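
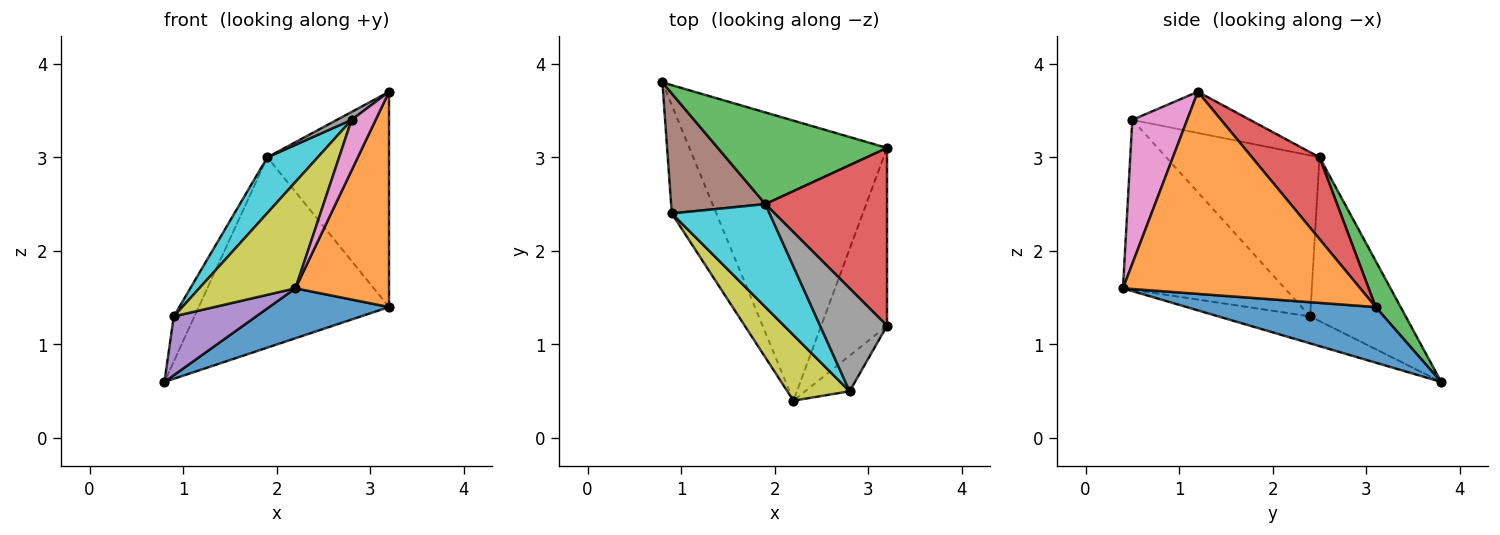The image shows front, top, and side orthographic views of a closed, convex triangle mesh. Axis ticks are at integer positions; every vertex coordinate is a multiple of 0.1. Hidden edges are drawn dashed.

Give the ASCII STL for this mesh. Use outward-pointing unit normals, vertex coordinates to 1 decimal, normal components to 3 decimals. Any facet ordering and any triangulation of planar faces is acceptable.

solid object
 facet normal 0.267 -0.169 -0.949
  outer loop
   vertex 3.2 3.1 1.4
   vertex 2.2 0.4 1.6
   vertex 0.8 3.8 0.6
  endloop
 endfacet
 facet normal 0.890 -0.351 -0.290
  outer loop
   vertex 3.2 3.1 1.4
   vertex 3.2 1.2 3.7
   vertex 2.2 0.4 1.6
  endloop
 endfacet
 facet normal 0.117 0.895 0.431
  outer loop
   vertex 3.2 3.1 1.4
   vertex 0.8 3.8 0.6
   vertex 1.9 2.5 3.0
  endloop
 endfacet
 facet normal 0.393 0.709 0.586
  outer loop
   vertex 3.2 3.1 1.4
   vertex 1.9 2.5 3.0
   vertex 3.2 1.2 3.7
  endloop
 endfacet
 facet normal -0.469 -0.421 -0.776
  outer loop
   vertex 0.9 2.4 1.3
   vertex 0.8 3.8 0.6
   vertex 2.2 0.4 1.6
  endloop
 endfacet
 facet normal -0.852 0.184 0.490
  outer loop
   vertex 0.9 2.4 1.3
   vertex 1.9 2.5 3.0
   vertex 0.8 3.8 0.6
  endloop
 endfacet
 facet normal 0.881 -0.387 -0.272
  outer loop
   vertex 2.8 0.5 3.4
   vertex 2.2 0.4 1.6
   vertex 3.2 1.2 3.7
  endloop
 endfacet
 facet normal -0.523 -0.065 0.850
  outer loop
   vertex 2.8 0.5 3.4
   vertex 3.2 1.2 3.7
   vertex 1.9 2.5 3.0
  endloop
 endfacet
 facet normal -0.820 -0.488 0.300
  outer loop
   vertex 2.8 0.5 3.4
   vertex 0.9 2.4 1.3
   vertex 2.2 0.4 1.6
  endloop
 endfacet
 facet normal -0.823 -0.270 0.500
  outer loop
   vertex 2.8 0.5 3.4
   vertex 1.9 2.5 3.0
   vertex 0.9 2.4 1.3
  endloop
 endfacet
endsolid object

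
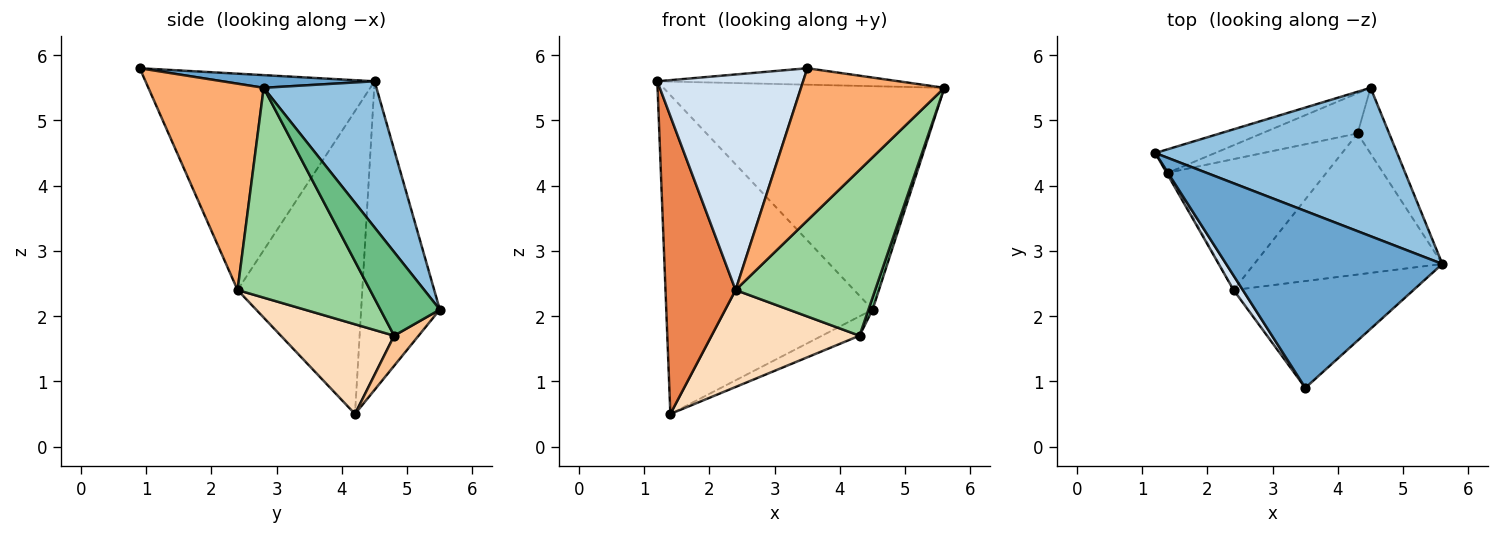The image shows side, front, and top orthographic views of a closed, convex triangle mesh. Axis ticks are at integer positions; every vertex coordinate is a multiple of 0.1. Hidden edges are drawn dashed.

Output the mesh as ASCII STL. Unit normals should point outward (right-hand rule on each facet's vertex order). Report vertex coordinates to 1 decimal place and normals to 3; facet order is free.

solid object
 facet normal 0.058 0.092 0.994
  outer loop
   vertex 3.5 0.9 5.8
   vertex 5.6 2.8 5.5
   vertex 1.2 4.5 5.6
  endloop
 endfacet
 facet normal 0.317 0.790 0.525
  outer loop
   vertex 4.5 5.5 2.1
   vertex 1.2 4.5 5.6
   vertex 5.6 2.8 5.5
  endloop
 endfacet
 facet normal -0.355 0.932 -0.069
  outer loop
   vertex 4.5 5.5 2.1
   vertex 1.4 4.2 0.5
   vertex 1.2 4.5 5.6
  endloop
 endfacet
 facet normal -0.843 -0.537 0.036
  outer loop
   vertex 2.4 2.4 2.4
   vertex 3.5 0.9 5.8
   vertex 1.2 4.5 5.6
  endloop
 endfacet
 facet normal -0.872 -0.490 -0.005
  outer loop
   vertex 2.4 2.4 2.4
   vertex 1.2 4.5 5.6
   vertex 1.4 4.2 0.5
  endloop
 endfacet
 facet normal 0.550 -0.684 -0.480
  outer loop
   vertex 2.4 2.4 2.4
   vertex 5.6 2.8 5.5
   vertex 3.5 0.9 5.8
  endloop
 endfacet
 facet normal 0.272 0.418 -0.867
  outer loop
   vertex 4.3 4.8 1.7
   vertex 1.4 4.2 0.5
   vertex 4.5 5.5 2.1
  endloop
 endfacet
 facet normal 0.415 -0.542 -0.731
  outer loop
   vertex 4.3 4.8 1.7
   vertex 2.4 2.4 2.4
   vertex 1.4 4.2 0.5
  endloop
 endfacet
 facet normal 0.933 -0.065 -0.353
  outer loop
   vertex 4.3 4.8 1.7
   vertex 4.5 5.5 2.1
   vertex 5.6 2.8 5.5
  endloop
 endfacet
 facet normal 0.586 -0.617 -0.525
  outer loop
   vertex 4.3 4.8 1.7
   vertex 5.6 2.8 5.5
   vertex 2.4 2.4 2.4
  endloop
 endfacet
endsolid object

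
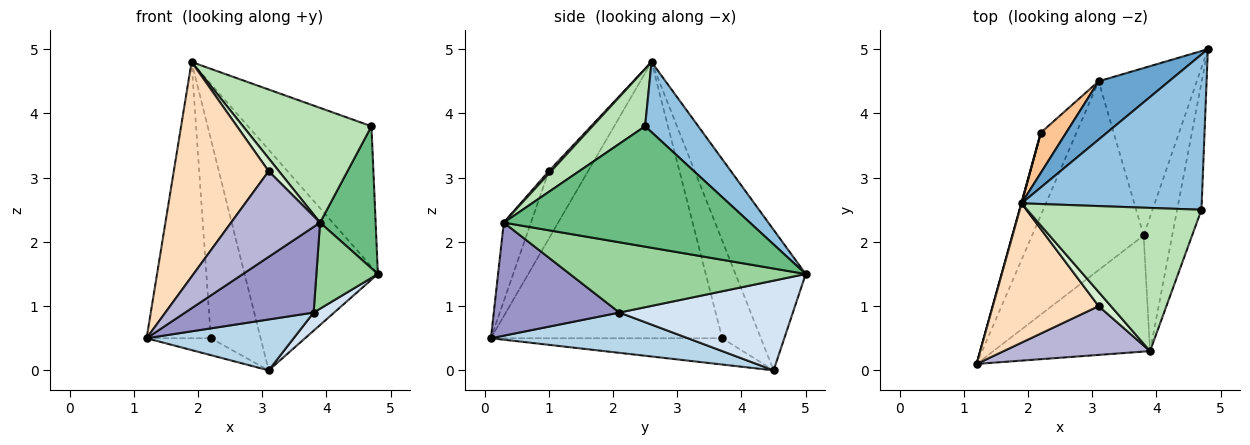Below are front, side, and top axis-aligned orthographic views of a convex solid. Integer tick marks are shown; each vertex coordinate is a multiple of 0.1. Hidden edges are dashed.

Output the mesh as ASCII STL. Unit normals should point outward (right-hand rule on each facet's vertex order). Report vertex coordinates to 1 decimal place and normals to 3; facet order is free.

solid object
 facet normal -0.454 0.861 0.227
  outer loop
   vertex 1.9 2.6 4.8
   vertex 4.8 5.0 1.5
   vertex 3.1 4.5 0.0
  endloop
 endfacet
 facet normal 0.277 0.644 0.713
  outer loop
   vertex 4.7 2.5 3.8
   vertex 4.8 5.0 1.5
   vertex 1.9 2.6 4.8
  endloop
 endfacet
 facet normal 0.329 -0.246 -0.912
  outer loop
   vertex 3.8 2.1 0.9
   vertex 1.2 0.1 0.5
   vertex 3.1 4.5 0.0
  endloop
 endfacet
 facet normal 0.673 -0.080 -0.736
  outer loop
   vertex 3.8 2.1 0.9
   vertex 3.1 4.5 0.0
   vertex 4.8 5.0 1.5
  endloop
 endfacet
 facet normal -0.586 0.163 -0.794
  outer loop
   vertex 2.2 3.7 0.5
   vertex 3.1 4.5 0.0
   vertex 1.2 0.1 0.5
  endloop
 endfacet
 facet normal -0.964 0.268 0.001
  outer loop
   vertex 2.2 3.7 0.5
   vertex 1.2 0.1 0.5
   vertex 1.9 2.6 4.8
  endloop
 endfacet
 facet normal -0.606 0.780 0.157
  outer loop
   vertex 2.2 3.7 0.5
   vertex 1.9 2.6 4.8
   vertex 3.1 4.5 0.0
  endloop
 endfacet
 facet normal -0.328 -0.792 0.514
  outer loop
   vertex 3.1 1.0 3.1
   vertex 1.9 2.6 4.8
   vertex 1.2 0.1 0.5
  endloop
 endfacet
 facet normal 0.957 -0.216 -0.193
  outer loop
   vertex 3.9 0.3 2.3
   vertex 4.8 5.0 1.5
   vertex 4.7 2.5 3.8
  endloop
 endfacet
 facet normal 0.900 -0.235 -0.366
  outer loop
   vertex 3.9 0.3 2.3
   vertex 3.8 2.1 0.9
   vertex 4.8 5.0 1.5
  endloop
 endfacet
 facet normal 0.248 -0.606 0.756
  outer loop
   vertex 3.9 0.3 2.3
   vertex 4.7 2.5 3.8
   vertex 1.9 2.6 4.8
  endloop
 endfacet
 facet normal 0.150 -0.665 0.732
  outer loop
   vertex 3.9 0.3 2.3
   vertex 1.9 2.6 4.8
   vertex 3.1 1.0 3.1
  endloop
 endfacet
 facet normal 0.502 -0.513 -0.696
  outer loop
   vertex 3.9 0.3 2.3
   vertex 1.2 0.1 0.5
   vertex 3.8 2.1 0.9
  endloop
 endfacet
 facet normal -0.257 -0.840 0.478
  outer loop
   vertex 3.9 0.3 2.3
   vertex 3.1 1.0 3.1
   vertex 1.2 0.1 0.5
  endloop
 endfacet
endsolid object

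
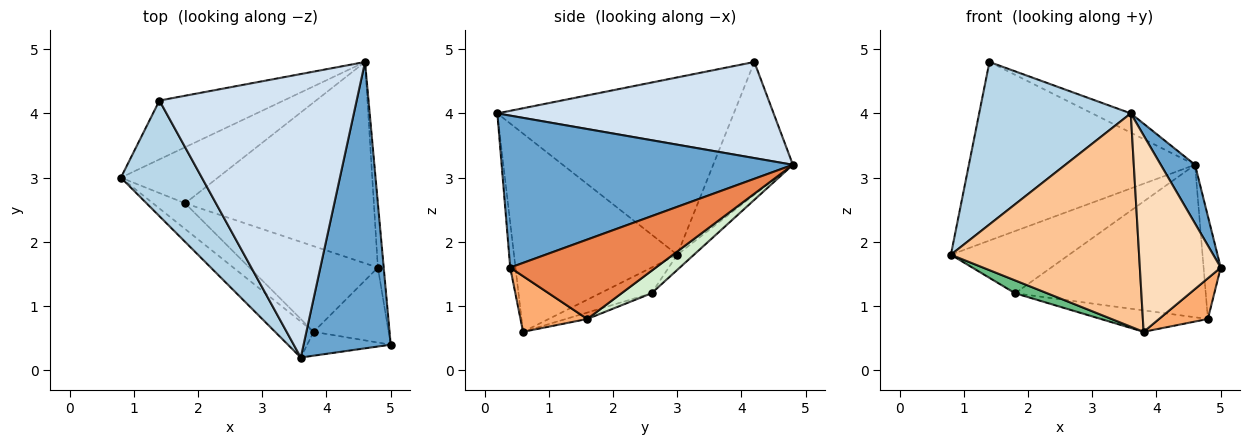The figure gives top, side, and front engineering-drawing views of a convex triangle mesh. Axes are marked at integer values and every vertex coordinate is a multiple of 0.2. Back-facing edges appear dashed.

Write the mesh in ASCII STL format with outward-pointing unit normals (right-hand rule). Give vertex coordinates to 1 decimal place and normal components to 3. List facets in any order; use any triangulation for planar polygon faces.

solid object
 facet normal 0.863 -0.102 0.495
  outer loop
   vertex 3.6 0.2 4.0
   vertex 5.0 0.4 1.6
   vertex 4.6 4.8 3.2
  endloop
 endfacet
 facet normal -0.317 0.901 -0.297
  outer loop
   vertex 1.4 4.2 4.8
   vertex 4.6 4.8 3.2
   vertex 0.8 3.0 1.8
  endloop
 endfacet
 facet normal -0.786 -0.504 0.359
  outer loop
   vertex 1.4 4.2 4.8
   vertex 0.8 3.0 1.8
   vertex 3.6 0.2 4.0
  endloop
 endfacet
 facet normal 0.437 0.061 0.897
  outer loop
   vertex 1.4 4.2 4.8
   vertex 3.6 0.2 4.0
   vertex 4.6 4.8 3.2
  endloop
 endfacet
 facet normal 0.991 0.117 -0.073
  outer loop
   vertex 4.8 1.6 0.8
   vertex 4.6 4.8 3.2
   vertex 5.0 0.4 1.6
  endloop
 endfacet
 facet normal 0.547 -0.399 -0.736
  outer loop
   vertex 3.8 0.6 0.6
   vertex 4.8 1.6 0.8
   vertex 5.0 0.4 1.6
  endloop
 endfacet
 facet normal -0.650 -0.749 -0.126
  outer loop
   vertex 3.8 0.6 0.6
   vertex 3.6 0.2 4.0
   vertex 0.8 3.0 1.8
  endloop
 endfacet
 facet normal -0.065 -0.991 -0.120
  outer loop
   vertex 3.8 0.6 0.6
   vertex 5.0 0.4 1.6
   vertex 3.6 0.2 4.0
  endloop
 endfacet
 facet normal -0.582 -0.364 -0.727
  outer loop
   vertex 1.8 2.6 1.2
   vertex 3.8 0.6 0.6
   vertex 0.8 3.0 1.8
  endloop
 endfacet
 facet normal -0.048 0.242 -0.969
  outer loop
   vertex 1.8 2.6 1.2
   vertex 4.8 1.6 0.8
   vertex 3.8 0.6 0.6
  endloop
 endfacet
 facet normal -0.104 0.738 -0.666
  outer loop
   vertex 1.8 2.6 1.2
   vertex 0.8 3.0 1.8
   vertex 4.6 4.8 3.2
  endloop
 endfacet
 facet normal 0.095 0.601 -0.794
  outer loop
   vertex 1.8 2.6 1.2
   vertex 4.6 4.8 3.2
   vertex 4.8 1.6 0.8
  endloop
 endfacet
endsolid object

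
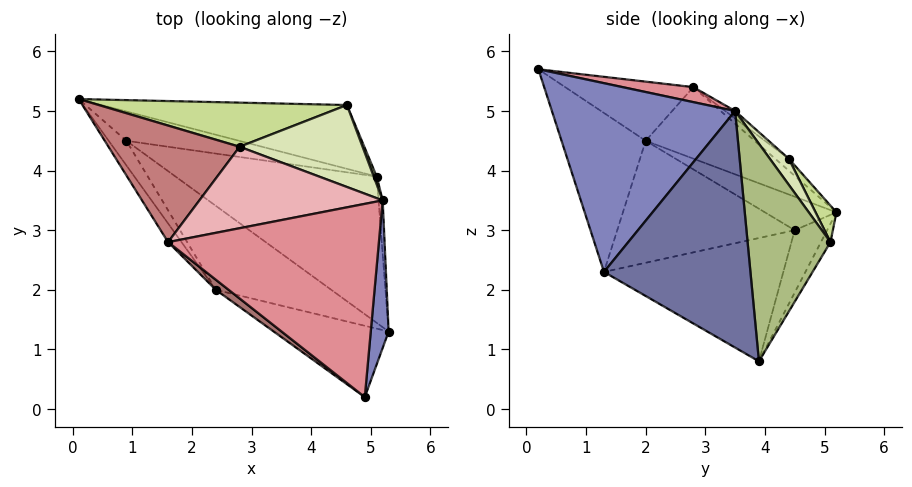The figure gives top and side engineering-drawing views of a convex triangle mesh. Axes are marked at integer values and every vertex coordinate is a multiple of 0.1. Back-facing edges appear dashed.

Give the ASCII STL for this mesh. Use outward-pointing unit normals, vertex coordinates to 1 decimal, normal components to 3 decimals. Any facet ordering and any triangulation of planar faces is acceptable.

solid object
 facet normal 0.998 0.067 -0.017
  outer loop
   vertex 5.2 3.5 5.0
   vertex 5.3 1.3 2.3
   vertex 5.1 3.9 0.8
  endloop
 endfacet
 facet normal 0.993 -0.070 0.094
  outer loop
   vertex 5.2 3.5 5.0
   vertex 4.9 0.2 5.7
   vertex 5.3 1.3 2.3
  endloop
 endfacet
 facet normal -0.476 -0.175 -0.862
  outer loop
   vertex 0.9 4.5 3.0
   vertex 0.1 5.2 3.3
   vertex 5.1 3.9 0.8
  endloop
 endfacet
 facet normal -0.461 -0.470 -0.753
  outer loop
   vertex 0.9 4.5 3.0
   vertex 5.1 3.9 0.8
   vertex 5.3 1.3 2.3
  endloop
 endfacet
 facet normal -0.039 0.853 -0.521
  outer loop
   vertex 4.6 5.1 2.8
   vertex 5.1 3.9 0.8
   vertex 0.1 5.2 3.3
  endloop
 endfacet
 facet normal 0.930 0.366 0.013
  outer loop
   vertex 4.6 5.1 2.8
   vertex 5.2 3.5 5.0
   vertex 5.1 3.9 0.8
  endloop
 endfacet
 facet normal 0.077 0.849 0.523
  outer loop
   vertex 2.8 4.4 4.2
   vertex 4.6 5.1 2.8
   vertex 0.1 5.2 3.3
  endloop
 endfacet
 facet normal 0.119 0.818 0.562
  outer loop
   vertex 2.8 4.4 4.2
   vertex 5.2 3.5 5.0
   vertex 4.6 5.1 2.8
  endloop
 endfacet
 facet normal -0.446 -0.835 -0.323
  outer loop
   vertex 2.4 2.0 4.5
   vertex 5.3 1.3 2.3
   vertex 4.9 0.2 5.7
  endloop
 endfacet
 facet normal -0.554 -0.647 -0.524
  outer loop
   vertex 2.4 2.0 4.5
   vertex 0.9 4.5 3.0
   vertex 5.3 1.3 2.3
  endloop
 endfacet
 facet normal -0.687 -0.630 -0.363
  outer loop
   vertex 2.4 2.0 4.5
   vertex 0.1 5.2 3.3
   vertex 0.9 4.5 3.0
  endloop
 endfacet
 facet normal -0.777 -0.613 -0.146
  outer loop
   vertex 1.6 2.8 5.4
   vertex 0.1 5.2 3.3
   vertex 2.4 2.0 4.5
  endloop
 endfacet
 facet normal -0.621 -0.772 0.135
  outer loop
   vertex 1.6 2.8 5.4
   vertex 2.4 2.0 4.5
   vertex 4.9 0.2 5.7
  endloop
 endfacet
 facet normal -0.070 0.632 0.772
  outer loop
   vertex 1.6 2.8 5.4
   vertex 2.8 4.4 4.2
   vertex 0.1 5.2 3.3
  endloop
 endfacet
 facet normal 0.069 0.201 0.977
  outer loop
   vertex 1.6 2.8 5.4
   vertex 4.9 0.2 5.7
   vertex 5.2 3.5 5.0
  endloop
 endfacet
 facet normal -0.032 0.615 0.788
  outer loop
   vertex 1.6 2.8 5.4
   vertex 5.2 3.5 5.0
   vertex 2.8 4.4 4.2
  endloop
 endfacet
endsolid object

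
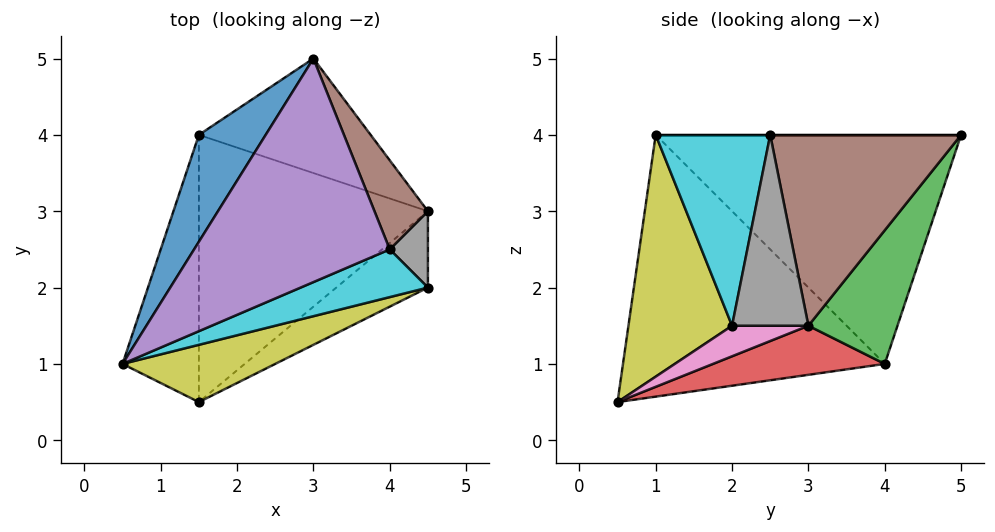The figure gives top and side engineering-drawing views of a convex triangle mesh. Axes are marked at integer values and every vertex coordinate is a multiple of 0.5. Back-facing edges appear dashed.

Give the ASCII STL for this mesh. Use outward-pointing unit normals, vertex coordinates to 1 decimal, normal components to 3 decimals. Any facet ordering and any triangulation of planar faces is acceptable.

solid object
 facet normal -0.823 0.514 0.240
  outer loop
   vertex 1.5 4.0 1.0
   vertex 0.5 1.0 4.0
   vertex 3.0 5.0 4.0
  endloop
 endfacet
 facet normal -0.959 0.040 -0.280
  outer loop
   vertex 1.5 4.0 1.0
   vertex 1.5 0.5 0.5
   vertex 0.5 1.0 4.0
  endloop
 endfacet
 facet normal 0.349 0.823 -0.449
  outer loop
   vertex 1.5 4.0 1.0
   vertex 3.0 5.0 4.0
   vertex 4.5 3.0 1.5
  endloop
 endfacet
 facet normal 0.208 0.138 -0.968
  outer loop
   vertex 1.5 4.0 1.0
   vertex 4.5 3.0 1.5
   vertex 1.5 0.5 0.5
  endloop
 endfacet
 facet normal 0.000 0.000 1.000
  outer loop
   vertex 4.0 2.5 4.0
   vertex 3.0 5.0 4.0
   vertex 0.5 1.0 4.0
  endloop
 endfacet
 facet normal 0.899 0.359 0.252
  outer loop
   vertex 4.0 2.5 4.0
   vertex 4.5 3.0 1.5
   vertex 3.0 5.0 4.0
  endloop
 endfacet
 facet normal 0.316 0.000 -0.949
  outer loop
   vertex 4.5 2.0 1.5
   vertex 1.5 0.5 0.5
   vertex 4.5 3.0 1.5
  endloop
 endfacet
 facet normal 0.981 0.000 0.196
  outer loop
   vertex 4.5 2.0 1.5
   vertex 4.5 3.0 1.5
   vertex 4.0 2.5 4.0
  endloop
 endfacet
 facet normal 0.371 -0.899 0.234
  outer loop
   vertex 4.5 2.0 1.5
   vertex 0.5 1.0 4.0
   vertex 1.5 0.5 0.5
  endloop
 endfacet
 facet normal 0.381 -0.889 0.254
  outer loop
   vertex 4.5 2.0 1.5
   vertex 4.0 2.5 4.0
   vertex 0.5 1.0 4.0
  endloop
 endfacet
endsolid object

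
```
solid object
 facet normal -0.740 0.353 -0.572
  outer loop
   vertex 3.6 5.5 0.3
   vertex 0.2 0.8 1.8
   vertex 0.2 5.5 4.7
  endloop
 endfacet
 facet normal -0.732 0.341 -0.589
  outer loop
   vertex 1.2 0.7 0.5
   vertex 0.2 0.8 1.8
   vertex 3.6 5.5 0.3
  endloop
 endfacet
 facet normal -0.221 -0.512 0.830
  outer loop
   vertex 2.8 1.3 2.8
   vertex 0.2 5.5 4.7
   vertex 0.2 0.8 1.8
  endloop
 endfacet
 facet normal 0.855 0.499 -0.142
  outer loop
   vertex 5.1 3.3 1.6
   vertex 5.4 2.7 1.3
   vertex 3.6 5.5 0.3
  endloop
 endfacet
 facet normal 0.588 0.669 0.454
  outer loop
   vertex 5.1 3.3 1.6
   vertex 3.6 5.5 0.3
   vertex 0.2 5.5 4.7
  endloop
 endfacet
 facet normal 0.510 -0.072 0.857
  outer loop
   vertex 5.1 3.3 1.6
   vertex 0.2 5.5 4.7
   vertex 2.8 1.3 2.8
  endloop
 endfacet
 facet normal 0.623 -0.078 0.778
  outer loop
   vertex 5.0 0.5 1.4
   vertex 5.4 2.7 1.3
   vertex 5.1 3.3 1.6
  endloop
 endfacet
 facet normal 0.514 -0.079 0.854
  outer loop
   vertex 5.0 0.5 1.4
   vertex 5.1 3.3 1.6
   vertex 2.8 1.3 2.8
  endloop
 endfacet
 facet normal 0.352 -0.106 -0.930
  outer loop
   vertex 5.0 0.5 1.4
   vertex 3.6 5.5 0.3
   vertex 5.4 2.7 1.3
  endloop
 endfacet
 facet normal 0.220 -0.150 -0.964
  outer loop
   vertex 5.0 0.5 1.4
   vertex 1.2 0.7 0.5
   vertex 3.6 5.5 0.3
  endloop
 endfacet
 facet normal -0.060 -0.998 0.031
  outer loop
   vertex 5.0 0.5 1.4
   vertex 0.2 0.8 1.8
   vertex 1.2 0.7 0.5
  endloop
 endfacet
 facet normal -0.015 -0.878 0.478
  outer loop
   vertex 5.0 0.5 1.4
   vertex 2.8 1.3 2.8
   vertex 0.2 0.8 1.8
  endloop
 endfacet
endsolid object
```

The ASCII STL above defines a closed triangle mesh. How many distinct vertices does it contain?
8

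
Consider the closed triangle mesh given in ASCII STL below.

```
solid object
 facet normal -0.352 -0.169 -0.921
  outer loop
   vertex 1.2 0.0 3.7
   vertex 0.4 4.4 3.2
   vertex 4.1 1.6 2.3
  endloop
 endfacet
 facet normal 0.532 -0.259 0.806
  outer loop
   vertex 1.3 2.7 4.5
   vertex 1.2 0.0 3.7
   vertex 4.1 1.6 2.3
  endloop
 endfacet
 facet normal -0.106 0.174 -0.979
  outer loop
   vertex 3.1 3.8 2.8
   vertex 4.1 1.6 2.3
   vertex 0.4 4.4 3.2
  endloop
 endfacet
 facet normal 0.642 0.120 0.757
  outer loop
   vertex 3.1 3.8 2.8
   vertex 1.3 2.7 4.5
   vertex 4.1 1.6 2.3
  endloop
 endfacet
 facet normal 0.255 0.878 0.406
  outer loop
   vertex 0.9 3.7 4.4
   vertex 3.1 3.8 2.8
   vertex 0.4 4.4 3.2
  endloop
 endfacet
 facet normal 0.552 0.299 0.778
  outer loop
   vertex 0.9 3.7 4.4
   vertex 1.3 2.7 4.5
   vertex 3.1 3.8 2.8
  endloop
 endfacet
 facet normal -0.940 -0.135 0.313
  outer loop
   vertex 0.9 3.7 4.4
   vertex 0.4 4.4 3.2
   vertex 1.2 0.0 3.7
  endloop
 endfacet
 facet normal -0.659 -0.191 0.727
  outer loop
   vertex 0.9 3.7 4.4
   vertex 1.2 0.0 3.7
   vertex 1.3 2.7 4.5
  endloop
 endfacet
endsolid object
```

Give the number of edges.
12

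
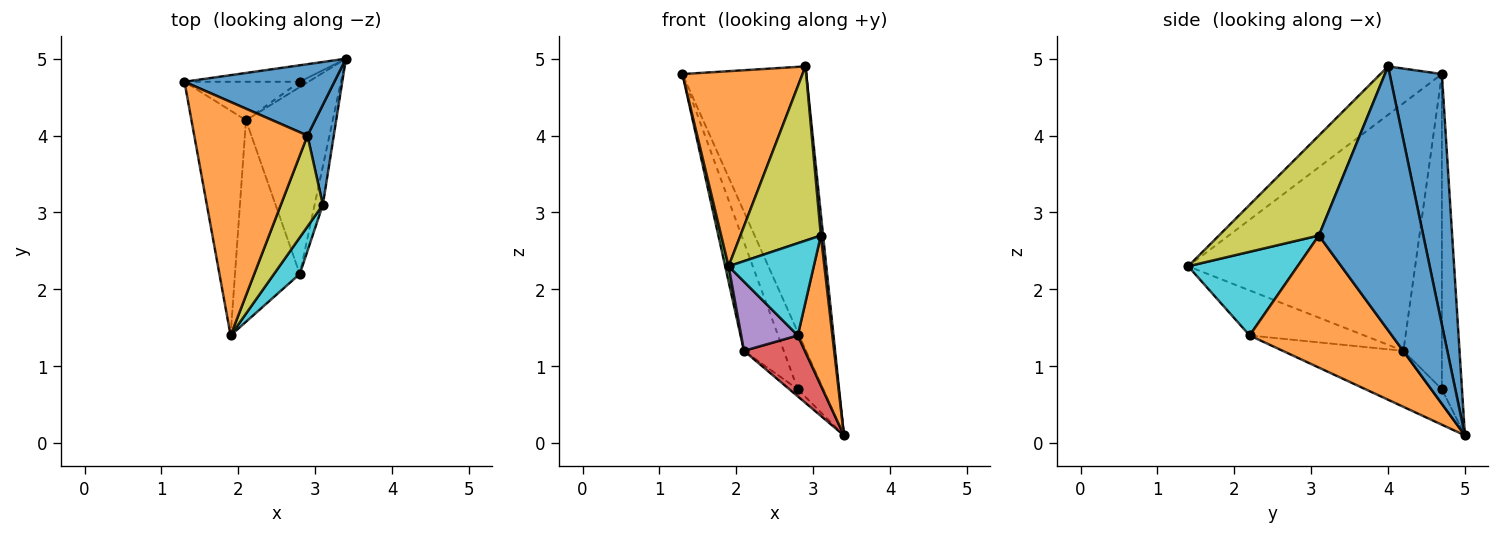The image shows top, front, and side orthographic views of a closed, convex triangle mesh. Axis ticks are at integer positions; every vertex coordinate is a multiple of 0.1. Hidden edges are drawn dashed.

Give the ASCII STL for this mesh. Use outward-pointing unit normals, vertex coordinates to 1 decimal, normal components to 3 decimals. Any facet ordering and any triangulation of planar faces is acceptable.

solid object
 facet normal 0.378 0.897 0.226
  outer loop
   vertex 2.9 4.0 4.9
   vertex 3.4 5.0 0.1
   vertex 1.3 4.7 4.8
  endloop
 endfacet
 facet normal -0.312 -0.609 0.729
  outer loop
   vertex 2.9 4.0 4.9
   vertex 1.3 4.7 4.8
   vertex 1.9 1.4 2.3
  endloop
 endfacet
 facet normal -0.977 -0.015 -0.215
  outer loop
   vertex 2.1 4.2 1.2
   vertex 1.9 1.4 2.3
   vertex 1.3 4.7 4.8
  endloop
 endfacet
 facet normal -0.523 -0.264 -0.810
  outer loop
   vertex 2.8 2.2 1.4
   vertex 2.1 4.2 1.2
   vertex 3.4 5.0 0.1
  endloop
 endfacet
 facet normal -0.549 -0.271 -0.790
  outer loop
   vertex 2.8 2.2 1.4
   vertex 1.9 1.4 2.3
   vertex 2.1 4.2 1.2
  endloop
 endfacet
 facet normal -0.604 0.766 -0.221
  outer loop
   vertex 2.8 4.7 0.7
   vertex 1.3 4.7 4.8
   vertex 3.4 5.0 0.1
  endloop
 endfacet
 facet normal -0.674 0.697 -0.246
  outer loop
   vertex 2.8 4.7 0.7
   vertex 2.1 4.2 1.2
   vertex 1.3 4.7 4.8
  endloop
 endfacet
 facet normal -0.707 0.566 -0.424
  outer loop
   vertex 2.8 4.7 0.7
   vertex 3.4 5.0 0.1
   vertex 2.1 4.2 1.2
  endloop
 endfacet
 facet normal 0.740 -0.596 0.311
  outer loop
   vertex 3.1 3.1 2.7
   vertex 2.9 4.0 4.9
   vertex 1.9 1.4 2.3
  endloop
 endfacet
 facet normal 0.767 -0.597 0.236
  outer loop
   vertex 3.1 3.1 2.7
   vertex 1.9 1.4 2.3
   vertex 2.8 2.2 1.4
  endloop
 endfacet
 facet normal 0.995 -0.021 0.099
  outer loop
   vertex 3.1 3.1 2.7
   vertex 3.4 5.0 0.1
   vertex 2.9 4.0 4.9
  endloop
 endfacet
 facet normal 0.970 -0.236 -0.060
  outer loop
   vertex 3.1 3.1 2.7
   vertex 2.8 2.2 1.4
   vertex 3.4 5.0 0.1
  endloop
 endfacet
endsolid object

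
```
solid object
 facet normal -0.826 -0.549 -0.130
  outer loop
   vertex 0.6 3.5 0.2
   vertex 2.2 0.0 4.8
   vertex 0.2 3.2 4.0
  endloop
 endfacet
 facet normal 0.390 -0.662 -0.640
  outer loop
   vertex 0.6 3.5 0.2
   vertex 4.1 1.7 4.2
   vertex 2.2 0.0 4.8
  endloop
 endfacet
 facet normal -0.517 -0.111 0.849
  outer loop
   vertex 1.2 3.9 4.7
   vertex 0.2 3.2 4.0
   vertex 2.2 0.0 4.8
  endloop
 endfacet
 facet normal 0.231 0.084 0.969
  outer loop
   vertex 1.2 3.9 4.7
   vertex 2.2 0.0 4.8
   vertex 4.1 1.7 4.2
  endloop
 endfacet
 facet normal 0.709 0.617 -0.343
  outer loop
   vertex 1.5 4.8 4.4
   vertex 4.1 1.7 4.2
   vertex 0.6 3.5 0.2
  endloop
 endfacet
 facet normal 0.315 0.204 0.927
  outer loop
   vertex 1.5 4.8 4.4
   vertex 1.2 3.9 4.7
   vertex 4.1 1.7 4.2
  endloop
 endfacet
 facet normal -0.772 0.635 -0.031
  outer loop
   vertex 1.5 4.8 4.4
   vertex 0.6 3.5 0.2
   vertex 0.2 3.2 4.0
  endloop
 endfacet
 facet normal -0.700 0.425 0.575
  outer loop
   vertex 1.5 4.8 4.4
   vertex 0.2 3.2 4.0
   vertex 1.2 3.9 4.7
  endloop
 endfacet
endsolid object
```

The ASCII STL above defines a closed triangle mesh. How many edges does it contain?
12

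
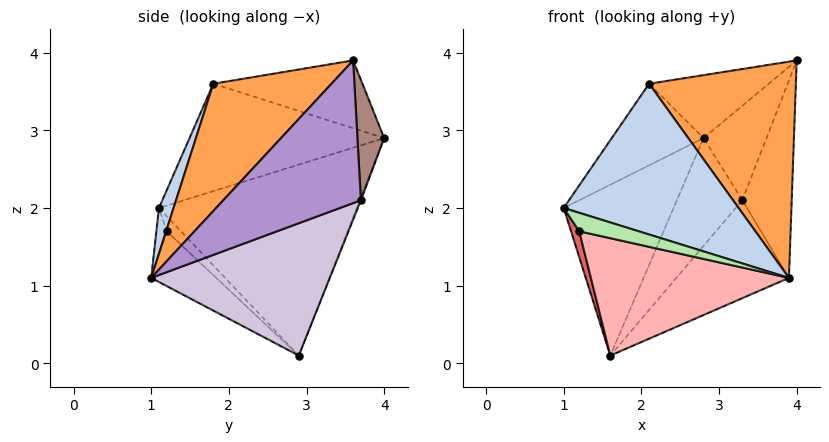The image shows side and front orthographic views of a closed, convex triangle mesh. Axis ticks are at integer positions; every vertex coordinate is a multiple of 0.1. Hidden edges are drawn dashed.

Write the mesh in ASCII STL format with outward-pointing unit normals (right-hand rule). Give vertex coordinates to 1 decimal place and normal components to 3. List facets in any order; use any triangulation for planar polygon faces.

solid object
 facet normal -0.860 0.478 0.181
  outer loop
   vertex 2.8 4.0 2.9
   vertex 1.6 2.9 0.1
   vertex 1.0 1.1 2.0
  endloop
 endfacet
 facet normal 0.078 -0.932 0.354
  outer loop
   vertex 2.1 1.8 3.6
   vertex 1.0 1.1 2.0
   vertex 3.9 1.0 1.1
  endloop
 endfacet
 facet normal 0.514 -0.638 0.574
  outer loop
   vertex 2.1 1.8 3.6
   vertex 3.9 1.0 1.1
   vertex 4.0 3.6 3.9
  endloop
 endfacet
 facet normal -0.829 0.391 0.399
  outer loop
   vertex 2.1 1.8 3.6
   vertex 2.8 4.0 2.9
   vertex 1.0 1.1 2.0
  endloop
 endfacet
 facet normal -0.503 0.403 0.765
  outer loop
   vertex 2.1 1.8 3.6
   vertex 4.0 3.6 3.9
   vertex 2.8 4.0 2.9
  endloop
 endfacet
 facet normal -0.157 -0.901 -0.405
  outer loop
   vertex 1.2 1.2 1.7
   vertex 3.9 1.0 1.1
   vertex 1.0 1.1 2.0
  endloop
 endfacet
 facet normal -0.697 -0.398 -0.597
  outer loop
   vertex 1.2 1.2 1.7
   vertex 1.0 1.1 2.0
   vertex 1.6 2.9 0.1
  endloop
 endfacet
 facet normal -0.211 -0.643 -0.736
  outer loop
   vertex 1.2 1.2 1.7
   vertex 1.6 2.9 0.1
   vertex 3.9 1.0 1.1
  endloop
 endfacet
 facet normal 0.889 0.319 -0.328
  outer loop
   vertex 3.3 3.7 2.1
   vertex 4.0 3.6 3.9
   vertex 3.9 1.0 1.1
  endloop
 endfacet
 facet normal 0.619 0.390 -0.682
  outer loop
   vertex 3.3 3.7 2.1
   vertex 3.9 1.0 1.1
   vertex 1.6 2.9 0.1
  endloop
 endfacet
 facet normal 0.389 0.916 -0.100
  outer loop
   vertex 3.3 3.7 2.1
   vertex 2.8 4.0 2.9
   vertex 4.0 3.6 3.9
  endloop
 endfacet
 facet normal -0.016 0.933 -0.360
  outer loop
   vertex 3.3 3.7 2.1
   vertex 1.6 2.9 0.1
   vertex 2.8 4.0 2.9
  endloop
 endfacet
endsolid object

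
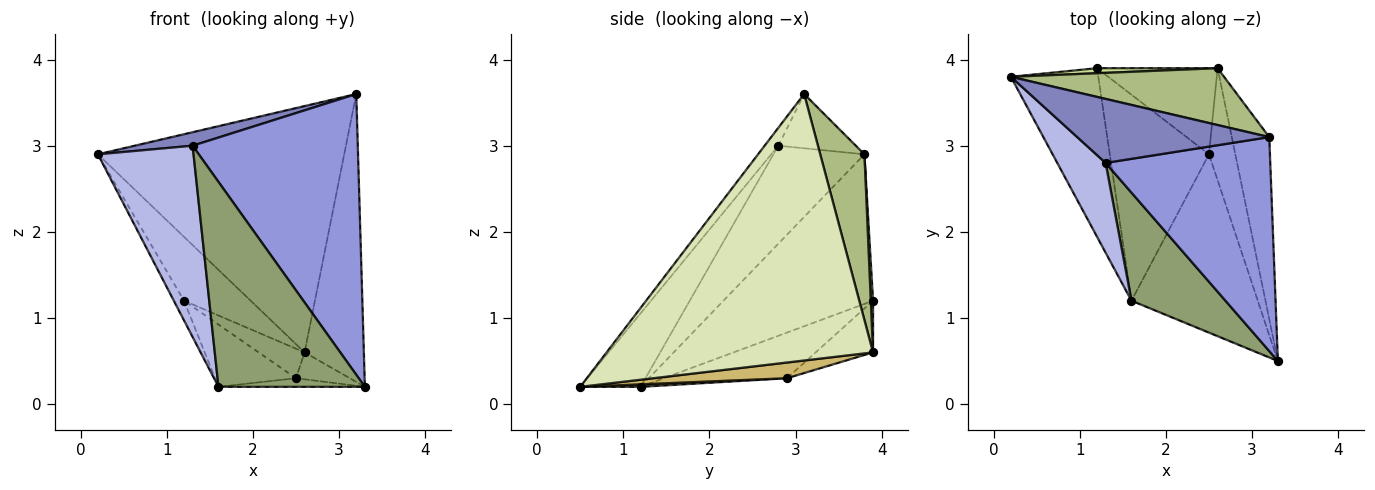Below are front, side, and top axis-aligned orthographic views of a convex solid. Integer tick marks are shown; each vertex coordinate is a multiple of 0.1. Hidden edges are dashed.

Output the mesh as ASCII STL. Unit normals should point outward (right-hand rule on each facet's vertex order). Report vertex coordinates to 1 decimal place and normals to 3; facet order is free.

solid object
 facet normal -0.862 0.059 -0.504
  outer loop
   vertex 1.6 1.2 0.2
   vertex 0.2 3.8 2.9
   vertex 1.2 3.9 1.2
  endloop
 endfacet
 facet normal -0.266 -0.199 0.943
  outer loop
   vertex 1.3 2.8 3.0
   vertex 3.2 3.1 3.6
   vertex 0.2 3.8 2.9
  endloop
 endfacet
 facet normal -0.066 -0.794 0.605
  outer loop
   vertex 1.3 2.8 3.0
   vertex 3.3 0.5 0.2
   vertex 3.2 3.1 3.6
  endloop
 endfacet
 facet normal -0.653 -0.686 0.322
  outer loop
   vertex 1.3 2.8 3.0
   vertex 0.2 3.8 2.9
   vertex 1.6 1.2 0.2
  endloop
 endfacet
 facet normal -0.342 -0.831 0.438
  outer loop
   vertex 1.3 2.8 3.0
   vertex 1.6 1.2 0.2
   vertex 3.3 0.5 0.2
  endloop
 endfacet
 facet normal 0.172 0.960 0.221
  outer loop
   vertex 2.6 3.9 0.6
   vertex 0.2 3.8 2.9
   vertex 3.2 3.1 3.6
  endloop
 endfacet
 facet normal 0.034 0.996 0.078
  outer loop
   vertex 2.6 3.9 0.6
   vertex 1.2 3.9 1.2
   vertex 0.2 3.8 2.9
  endloop
 endfacet
 facet normal 0.967 0.215 -0.136
  outer loop
   vertex 2.6 3.9 0.6
   vertex 3.2 3.1 3.6
   vertex 3.3 0.5 0.2
  endloop
 endfacet
 facet normal 0.020 0.048 -0.999
  outer loop
   vertex 2.5 2.9 0.3
   vertex 3.3 0.5 0.2
   vertex 1.6 1.2 0.2
  endloop
 endfacet
 facet normal 0.501 0.202 -0.841
  outer loop
   vertex 2.5 2.9 0.3
   vertex 2.6 3.9 0.6
   vertex 3.3 0.5 0.2
  endloop
 endfacet
 facet normal -0.403 0.265 -0.876
  outer loop
   vertex 2.5 2.9 0.3
   vertex 1.6 1.2 0.2
   vertex 1.2 3.9 1.2
  endloop
 endfacet
 facet normal -0.376 0.301 -0.877
  outer loop
   vertex 2.5 2.9 0.3
   vertex 1.2 3.9 1.2
   vertex 2.6 3.9 0.6
  endloop
 endfacet
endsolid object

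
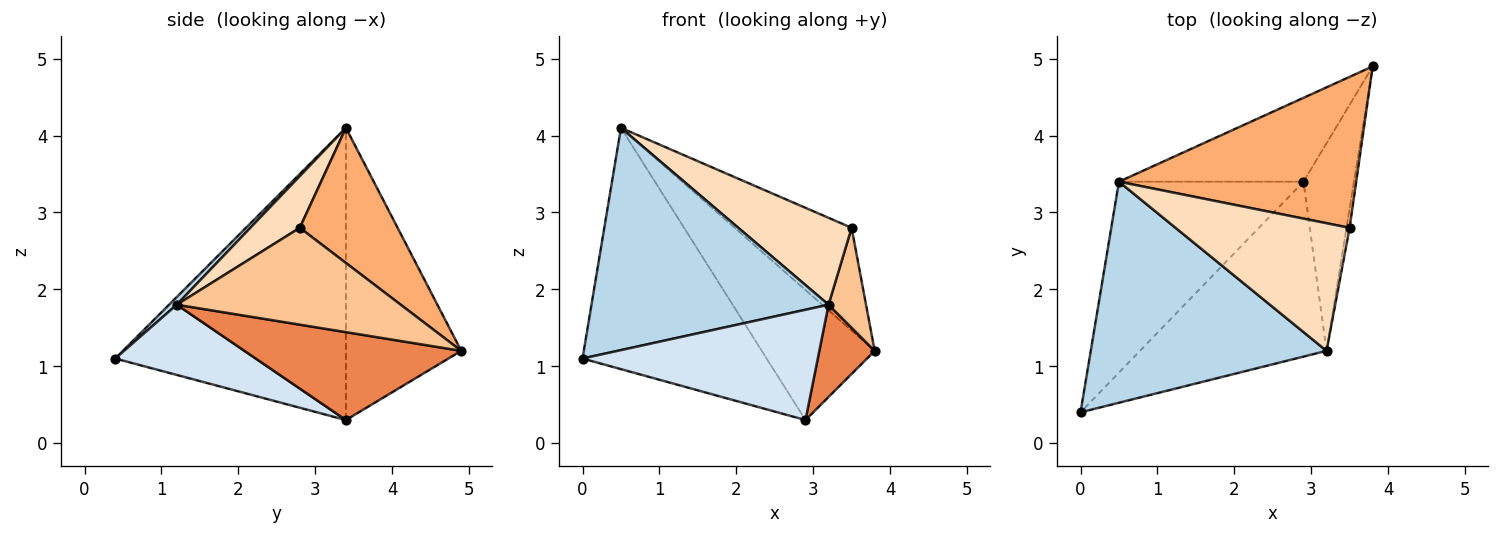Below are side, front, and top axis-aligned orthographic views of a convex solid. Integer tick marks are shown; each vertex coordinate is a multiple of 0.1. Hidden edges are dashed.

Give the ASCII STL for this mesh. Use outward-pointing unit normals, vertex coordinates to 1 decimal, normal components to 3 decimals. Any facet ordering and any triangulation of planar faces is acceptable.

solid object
 facet normal -0.701 0.559 -0.443
  outer loop
   vertex 2.9 3.4 0.3
   vertex 0.0 0.4 1.1
   vertex 0.5 3.4 4.1
  endloop
 endfacet
 facet normal -0.651 0.638 -0.411
  outer loop
   vertex 2.9 3.4 0.3
   vertex 0.5 3.4 4.1
   vertex 3.8 4.9 1.2
  endloop
 endfacet
 facet normal 0.023 -0.709 0.705
  outer loop
   vertex 3.2 1.2 1.8
   vertex 0.5 3.4 4.1
   vertex 0.0 0.4 1.1
  endloop
 endfacet
 facet normal 0.303 -0.508 -0.806
  outer loop
   vertex 3.2 1.2 1.8
   vertex 0.0 0.4 1.1
   vertex 2.9 3.4 0.3
  endloop
 endfacet
 facet normal 0.847 -0.216 -0.486
  outer loop
   vertex 3.2 1.2 1.8
   vertex 2.9 3.4 0.3
   vertex 3.8 4.9 1.2
  endloop
 endfacet
 facet normal 0.426 0.509 0.748
  outer loop
   vertex 3.5 2.8 2.8
   vertex 3.8 4.9 1.2
   vertex 0.5 3.4 4.1
  endloop
 endfacet
 facet normal 0.986 -0.165 -0.032
  outer loop
   vertex 3.5 2.8 2.8
   vertex 3.2 1.2 1.8
   vertex 3.8 4.9 1.2
  endloop
 endfacet
 facet normal 0.239 -0.546 0.803
  outer loop
   vertex 3.5 2.8 2.8
   vertex 0.5 3.4 4.1
   vertex 3.2 1.2 1.8
  endloop
 endfacet
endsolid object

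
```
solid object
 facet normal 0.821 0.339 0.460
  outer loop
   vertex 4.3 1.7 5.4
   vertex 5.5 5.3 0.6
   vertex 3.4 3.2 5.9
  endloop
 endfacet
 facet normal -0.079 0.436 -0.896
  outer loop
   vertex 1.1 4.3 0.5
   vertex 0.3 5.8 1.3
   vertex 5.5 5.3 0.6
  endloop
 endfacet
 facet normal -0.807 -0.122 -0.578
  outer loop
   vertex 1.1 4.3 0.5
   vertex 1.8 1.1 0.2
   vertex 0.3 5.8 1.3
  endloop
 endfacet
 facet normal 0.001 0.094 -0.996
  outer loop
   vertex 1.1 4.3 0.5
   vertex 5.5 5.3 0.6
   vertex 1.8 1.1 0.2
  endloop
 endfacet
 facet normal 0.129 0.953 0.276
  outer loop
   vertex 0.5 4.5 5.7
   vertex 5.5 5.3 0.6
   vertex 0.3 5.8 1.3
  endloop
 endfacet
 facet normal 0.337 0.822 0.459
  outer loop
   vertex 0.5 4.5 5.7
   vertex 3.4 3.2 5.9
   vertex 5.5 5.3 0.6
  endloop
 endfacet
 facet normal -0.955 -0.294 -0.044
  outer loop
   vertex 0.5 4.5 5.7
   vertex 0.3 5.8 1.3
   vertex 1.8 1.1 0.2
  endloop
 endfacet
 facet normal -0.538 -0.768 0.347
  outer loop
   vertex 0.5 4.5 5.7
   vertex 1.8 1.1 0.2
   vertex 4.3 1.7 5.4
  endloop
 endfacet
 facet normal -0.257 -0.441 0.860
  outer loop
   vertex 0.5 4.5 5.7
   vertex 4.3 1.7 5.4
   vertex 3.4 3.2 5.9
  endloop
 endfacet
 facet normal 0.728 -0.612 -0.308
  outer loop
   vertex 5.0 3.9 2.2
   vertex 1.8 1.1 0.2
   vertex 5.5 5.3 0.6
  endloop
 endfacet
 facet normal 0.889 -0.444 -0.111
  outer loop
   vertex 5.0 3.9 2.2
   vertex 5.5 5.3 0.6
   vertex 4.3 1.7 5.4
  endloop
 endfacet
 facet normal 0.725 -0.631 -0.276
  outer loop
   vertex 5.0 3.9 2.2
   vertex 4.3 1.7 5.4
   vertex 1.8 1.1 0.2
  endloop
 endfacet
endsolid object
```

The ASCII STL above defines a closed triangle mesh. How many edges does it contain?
18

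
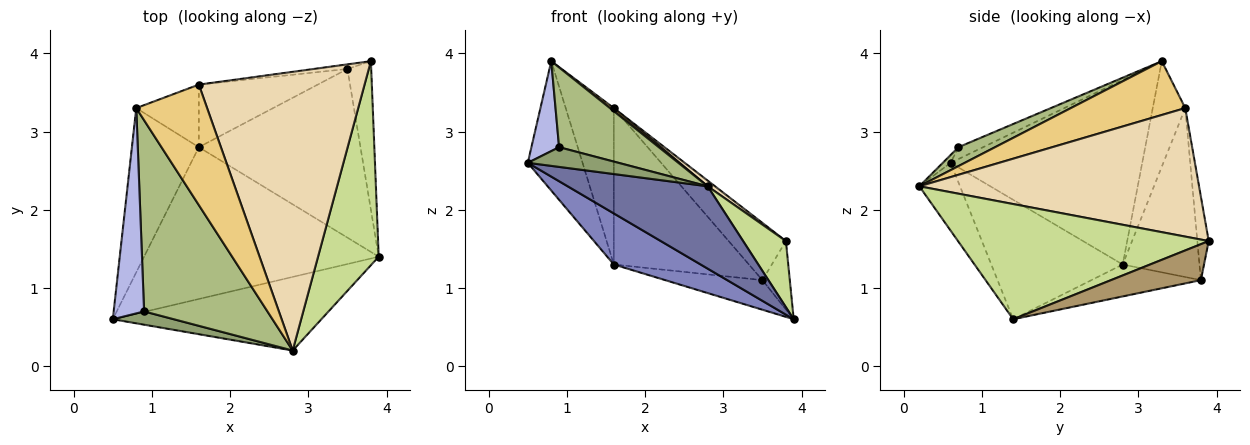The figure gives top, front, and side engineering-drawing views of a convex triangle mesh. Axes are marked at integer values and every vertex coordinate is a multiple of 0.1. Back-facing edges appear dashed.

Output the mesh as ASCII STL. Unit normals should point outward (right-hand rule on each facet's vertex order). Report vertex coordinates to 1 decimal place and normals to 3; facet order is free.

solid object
 facet normal -0.212 -0.729 -0.651
  outer loop
   vertex 2.8 0.2 2.3
   vertex 0.5 0.6 2.6
   vertex 3.9 1.4 0.6
  endloop
 endfacet
 facet normal -0.435 -0.287 -0.854
  outer loop
   vertex 1.6 2.8 1.3
   vertex 3.9 1.4 0.6
   vertex 0.5 0.6 2.6
  endloop
 endfacet
 facet normal -0.908 0.259 -0.329
  outer loop
   vertex 1.6 2.8 1.3
   vertex 0.5 0.6 2.6
   vertex 0.8 3.3 3.9
  endloop
 endfacet
 facet normal -0.337 -0.378 0.862
  outer loop
   vertex 0.9 0.7 2.8
   vertex 0.8 3.3 3.9
   vertex 0.5 0.6 2.6
  endloop
 endfacet
 facet normal -0.071 -0.828 0.557
  outer loop
   vertex 0.9 0.7 2.8
   vertex 0.5 0.6 2.6
   vertex 2.8 0.2 2.3
  endloop
 endfacet
 facet normal 0.140 -0.381 0.914
  outer loop
   vertex 0.9 0.7 2.8
   vertex 2.8 0.2 2.3
   vertex 0.8 3.3 3.9
  endloop
 endfacet
 facet normal 0.875 -0.149 0.461
  outer loop
   vertex 3.8 3.9 1.6
   vertex 2.8 0.2 2.3
   vertex 3.9 1.4 0.6
  endloop
 endfacet
 facet normal -0.191 0.170 -0.967
  outer loop
   vertex 3.5 3.8 1.1
   vertex 3.9 1.4 0.6
   vertex 1.6 2.8 1.3
  endloop
 endfacet
 facet normal 0.809 0.246 -0.534
  outer loop
   vertex 3.5 3.8 1.1
   vertex 3.8 3.9 1.6
   vertex 3.9 1.4 0.6
  endloop
 endfacet
 facet normal -0.194 0.978 -0.079
  outer loop
   vertex 1.6 3.6 3.3
   vertex 3.8 3.9 1.6
   vertex 3.5 3.8 1.1
  endloop
 endfacet
 facet normal 0.605 -0.021 0.796
  outer loop
   vertex 1.6 3.6 3.3
   vertex 0.8 3.3 3.9
   vertex 2.8 0.2 2.3
  endloop
 endfacet
 facet normal 0.613 -0.016 0.790
  outer loop
   vertex 1.6 3.6 3.3
   vertex 2.8 0.2 2.3
   vertex 3.8 3.9 1.6
  endloop
 endfacet
 facet normal -0.531 0.787 -0.315
  outer loop
   vertex 1.6 3.6 3.3
   vertex 1.6 2.8 1.3
   vertex 0.8 3.3 3.9
  endloop
 endfacet
 facet normal -0.467 0.821 -0.328
  outer loop
   vertex 1.6 3.6 3.3
   vertex 3.5 3.8 1.1
   vertex 1.6 2.8 1.3
  endloop
 endfacet
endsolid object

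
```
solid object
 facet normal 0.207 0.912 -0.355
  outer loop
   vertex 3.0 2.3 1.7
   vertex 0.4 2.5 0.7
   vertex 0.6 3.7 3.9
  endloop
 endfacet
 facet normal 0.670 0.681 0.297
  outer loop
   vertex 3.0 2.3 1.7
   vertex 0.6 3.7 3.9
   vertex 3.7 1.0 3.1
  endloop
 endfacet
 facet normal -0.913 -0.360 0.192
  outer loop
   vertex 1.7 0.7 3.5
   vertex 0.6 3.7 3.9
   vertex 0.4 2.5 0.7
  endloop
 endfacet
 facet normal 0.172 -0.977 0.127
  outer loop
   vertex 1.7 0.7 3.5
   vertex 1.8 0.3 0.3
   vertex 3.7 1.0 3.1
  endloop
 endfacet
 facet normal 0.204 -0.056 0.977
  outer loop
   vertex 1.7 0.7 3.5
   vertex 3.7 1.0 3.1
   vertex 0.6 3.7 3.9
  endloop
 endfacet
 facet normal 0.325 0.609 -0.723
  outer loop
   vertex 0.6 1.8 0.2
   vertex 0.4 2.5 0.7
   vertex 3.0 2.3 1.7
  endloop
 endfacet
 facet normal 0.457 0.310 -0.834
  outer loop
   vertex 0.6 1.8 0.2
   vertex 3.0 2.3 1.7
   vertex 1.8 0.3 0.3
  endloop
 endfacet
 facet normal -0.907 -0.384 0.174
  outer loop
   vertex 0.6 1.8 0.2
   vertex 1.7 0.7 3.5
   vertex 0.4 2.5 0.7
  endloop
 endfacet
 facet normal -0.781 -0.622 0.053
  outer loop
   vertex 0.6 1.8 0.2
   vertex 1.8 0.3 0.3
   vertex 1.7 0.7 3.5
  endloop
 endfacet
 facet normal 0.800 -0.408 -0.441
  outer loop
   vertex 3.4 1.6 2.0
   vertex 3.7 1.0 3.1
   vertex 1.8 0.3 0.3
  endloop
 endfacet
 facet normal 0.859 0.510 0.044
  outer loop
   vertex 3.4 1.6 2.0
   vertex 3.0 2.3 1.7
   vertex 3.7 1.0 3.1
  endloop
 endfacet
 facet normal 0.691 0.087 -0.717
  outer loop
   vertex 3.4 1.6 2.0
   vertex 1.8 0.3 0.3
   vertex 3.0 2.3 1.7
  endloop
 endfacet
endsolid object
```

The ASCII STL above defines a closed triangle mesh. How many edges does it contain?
18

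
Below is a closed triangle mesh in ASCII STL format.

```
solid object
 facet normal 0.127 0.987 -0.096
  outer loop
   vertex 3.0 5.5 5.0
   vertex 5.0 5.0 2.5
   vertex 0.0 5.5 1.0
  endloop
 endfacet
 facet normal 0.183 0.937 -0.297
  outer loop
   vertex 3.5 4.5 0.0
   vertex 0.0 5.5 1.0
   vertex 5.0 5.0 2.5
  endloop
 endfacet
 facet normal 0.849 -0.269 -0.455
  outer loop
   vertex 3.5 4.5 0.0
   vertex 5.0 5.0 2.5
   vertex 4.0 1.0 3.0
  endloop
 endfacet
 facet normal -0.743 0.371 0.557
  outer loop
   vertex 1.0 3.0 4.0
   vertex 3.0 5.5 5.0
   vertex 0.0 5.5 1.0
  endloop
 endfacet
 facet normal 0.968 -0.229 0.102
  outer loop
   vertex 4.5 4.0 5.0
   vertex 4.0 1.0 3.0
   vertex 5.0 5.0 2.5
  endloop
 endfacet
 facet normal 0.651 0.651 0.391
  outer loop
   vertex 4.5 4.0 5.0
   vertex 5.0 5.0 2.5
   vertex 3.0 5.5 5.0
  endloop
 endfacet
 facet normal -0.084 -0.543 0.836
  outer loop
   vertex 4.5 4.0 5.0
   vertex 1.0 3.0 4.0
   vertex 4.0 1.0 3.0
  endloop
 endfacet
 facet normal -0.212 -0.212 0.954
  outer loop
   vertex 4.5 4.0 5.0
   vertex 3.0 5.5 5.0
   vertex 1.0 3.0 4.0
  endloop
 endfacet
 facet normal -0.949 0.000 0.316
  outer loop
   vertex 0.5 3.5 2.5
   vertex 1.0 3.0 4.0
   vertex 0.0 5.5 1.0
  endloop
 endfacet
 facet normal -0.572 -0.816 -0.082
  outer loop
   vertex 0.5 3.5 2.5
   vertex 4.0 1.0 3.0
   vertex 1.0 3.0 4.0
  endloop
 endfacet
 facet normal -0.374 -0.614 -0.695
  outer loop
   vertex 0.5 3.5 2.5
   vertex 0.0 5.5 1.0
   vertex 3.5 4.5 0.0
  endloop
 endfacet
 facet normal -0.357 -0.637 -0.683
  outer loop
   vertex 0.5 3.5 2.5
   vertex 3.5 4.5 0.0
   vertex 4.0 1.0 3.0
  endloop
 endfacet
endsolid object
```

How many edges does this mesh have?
18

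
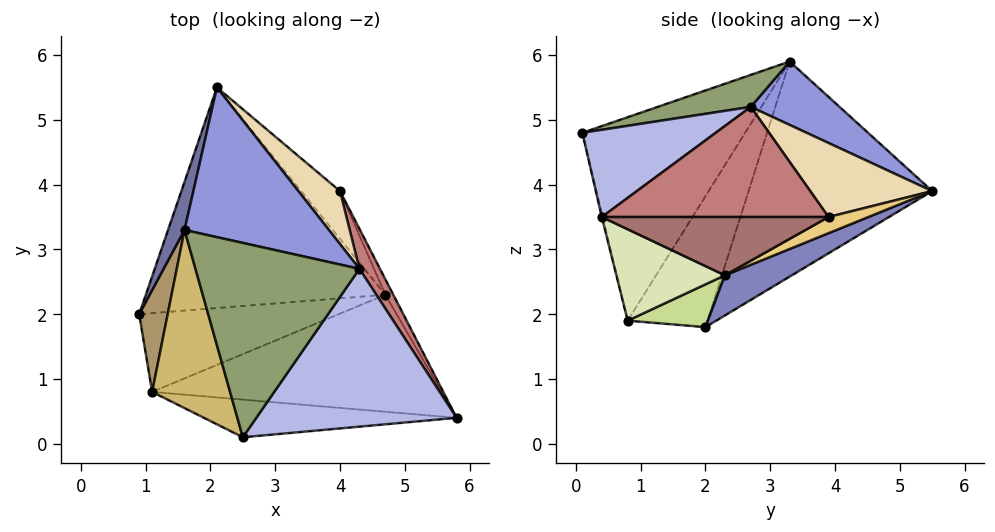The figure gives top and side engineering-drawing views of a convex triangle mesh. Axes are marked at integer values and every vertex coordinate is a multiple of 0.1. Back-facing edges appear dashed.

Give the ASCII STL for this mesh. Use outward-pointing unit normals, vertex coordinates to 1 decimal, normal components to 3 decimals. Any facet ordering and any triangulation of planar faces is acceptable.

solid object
 facet normal -0.956 0.284 0.073
  outer loop
   vertex 1.6 3.3 5.9
   vertex 2.1 5.5 3.9
   vertex 0.9 2.0 1.8
  endloop
 endfacet
 facet normal 0.146 0.472 -0.870
  outer loop
   vertex 4.7 2.3 2.6
   vertex 0.9 2.0 1.8
   vertex 2.1 5.5 3.9
  endloop
 endfacet
 facet normal 0.323 0.595 0.736
  outer loop
   vertex 4.3 2.7 5.2
   vertex 2.1 5.5 3.9
   vertex 1.6 3.3 5.9
  endloop
 endfacet
 facet normal 0.368 -0.385 0.846
  outer loop
   vertex 4.3 2.7 5.2
   vertex 2.5 0.1 4.8
   vertex 5.8 0.4 3.5
  endloop
 endfacet
 facet normal 0.184 -0.273 0.944
  outer loop
   vertex 4.3 2.7 5.2
   vertex 1.6 3.3 5.9
   vertex 2.5 0.1 4.8
  endloop
 endfacet
 facet normal -0.003 -0.972 -0.233
  outer loop
   vertex 1.1 0.8 1.9
   vertex 5.8 0.4 3.5
   vertex 2.5 0.1 4.8
  endloop
 endfacet
 facet normal 0.209 -0.047 -0.977
  outer loop
   vertex 1.1 0.8 1.9
   vertex 0.9 2.0 1.8
   vertex 4.7 2.3 2.6
  endloop
 endfacet
 facet normal 0.290 -0.267 -0.919
  outer loop
   vertex 1.1 0.8 1.9
   vertex 4.7 2.3 2.6
   vertex 5.8 0.4 3.5
  endloop
 endfacet
 facet normal -0.967 -0.144 0.211
  outer loop
   vertex 1.1 0.8 1.9
   vertex 1.6 3.3 5.9
   vertex 0.9 2.0 1.8
  endloop
 endfacet
 facet normal -0.871 -0.360 0.334
  outer loop
   vertex 1.1 0.8 1.9
   vertex 2.5 0.1 4.8
   vertex 1.6 3.3 5.9
  endloop
 endfacet
 facet normal 0.317 0.567 -0.761
  outer loop
   vertex 4.0 3.9 3.5
   vertex 4.7 2.3 2.6
   vertex 2.1 5.5 3.9
  endloop
 endfacet
 facet normal 0.644 0.674 0.362
  outer loop
   vertex 4.0 3.9 3.5
   vertex 2.1 5.5 3.9
   vertex 4.3 2.7 5.2
  endloop
 endfacet
 facet normal 0.883 0.454 -0.121
  outer loop
   vertex 4.0 3.9 3.5
   vertex 5.8 0.4 3.5
   vertex 4.7 2.3 2.6
  endloop
 endfacet
 facet normal 0.877 0.451 0.164
  outer loop
   vertex 4.0 3.9 3.5
   vertex 4.3 2.7 5.2
   vertex 5.8 0.4 3.5
  endloop
 endfacet
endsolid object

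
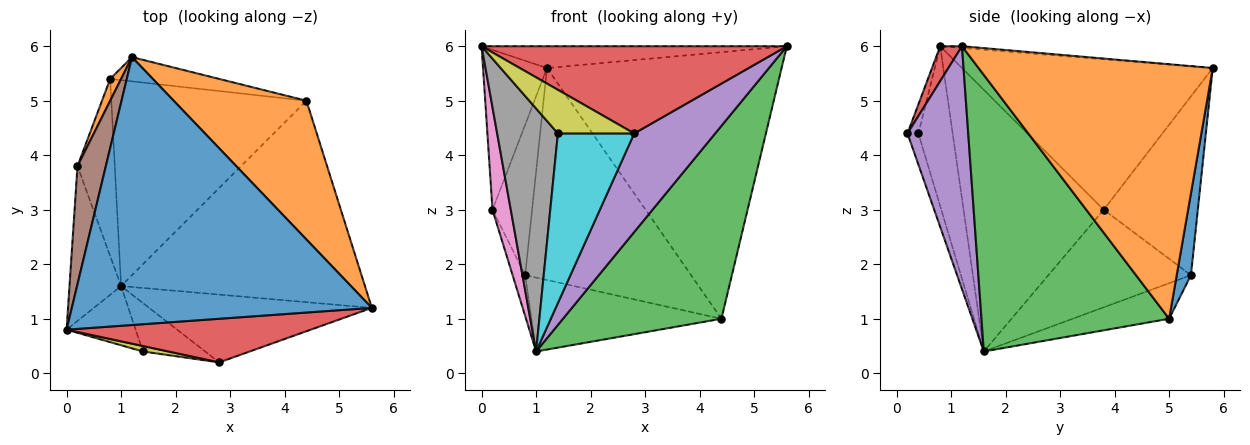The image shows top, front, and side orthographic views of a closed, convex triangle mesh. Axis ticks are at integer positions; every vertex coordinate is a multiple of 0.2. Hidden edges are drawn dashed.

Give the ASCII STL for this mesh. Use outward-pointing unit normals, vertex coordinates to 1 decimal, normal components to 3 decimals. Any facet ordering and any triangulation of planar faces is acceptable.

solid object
 facet normal -0.006 0.081 0.997
  outer loop
   vertex 1.2 5.8 5.6
   vertex 0.0 0.8 6.0
   vertex 5.6 1.2 6.0
  endloop
 endfacet
 facet normal 0.663 0.664 0.346
  outer loop
   vertex 4.4 5.0 1.0
   vertex 1.2 5.8 5.6
   vertex 5.6 1.2 6.0
  endloop
 endfacet
 facet normal 0.634 -0.535 -0.559
  outer loop
   vertex 4.4 5.0 1.0
   vertex 5.6 1.2 6.0
   vertex 1.0 1.6 0.4
  endloop
 endfacet
 facet normal 0.064 -0.893 0.446
  outer loop
   vertex 2.8 0.2 4.4
   vertex 5.6 1.2 6.0
   vertex 0.0 0.8 6.0
  endloop
 endfacet
 facet normal 0.526 -0.701 -0.482
  outer loop
   vertex 2.8 0.2 4.4
   vertex 1.0 1.6 0.4
   vertex 5.6 1.2 6.0
  endloop
 endfacet
 facet normal -0.953 0.243 0.180
  outer loop
   vertex 0.2 3.8 3.0
   vertex 0.0 0.8 6.0
   vertex 1.2 5.8 5.6
  endloop
 endfacet
 facet normal -0.973 -0.127 -0.192
  outer loop
   vertex 0.2 3.8 3.0
   vertex 1.0 1.6 0.4
   vertex 0.0 0.8 6.0
  endloop
 endfacet
 facet normal -0.481 -0.852 -0.208
  outer loop
   vertex 1.4 0.4 4.4
   vertex 0.0 0.8 6.0
   vertex 1.0 1.6 0.4
  endloop
 endfacet
 facet normal -0.140 -0.982 0.123
  outer loop
   vertex 1.4 0.4 4.4
   vertex 2.8 0.2 4.4
   vertex 0.0 0.8 6.0
  endloop
 endfacet
 facet normal -0.136 -0.953 -0.272
  outer loop
   vertex 1.4 0.4 4.4
   vertex 1.0 1.6 0.4
   vertex 2.8 0.2 4.4
  endloop
 endfacet
 facet normal 0.085 0.990 -0.113
  outer loop
   vertex 0.8 5.4 1.8
   vertex 1.2 5.8 5.6
   vertex 4.4 5.0 1.0
  endloop
 endfacet
 facet normal -0.920 0.387 0.056
  outer loop
   vertex 0.8 5.4 1.8
   vertex 0.2 3.8 3.0
   vertex 1.2 5.8 5.6
  endloop
 endfacet
 facet normal -0.169 0.333 -0.928
  outer loop
   vertex 0.8 5.4 1.8
   vertex 4.4 5.0 1.0
   vertex 1.0 1.6 0.4
  endloop
 endfacet
 facet normal -0.931 0.082 -0.356
  outer loop
   vertex 0.8 5.4 1.8
   vertex 1.0 1.6 0.4
   vertex 0.2 3.8 3.0
  endloop
 endfacet
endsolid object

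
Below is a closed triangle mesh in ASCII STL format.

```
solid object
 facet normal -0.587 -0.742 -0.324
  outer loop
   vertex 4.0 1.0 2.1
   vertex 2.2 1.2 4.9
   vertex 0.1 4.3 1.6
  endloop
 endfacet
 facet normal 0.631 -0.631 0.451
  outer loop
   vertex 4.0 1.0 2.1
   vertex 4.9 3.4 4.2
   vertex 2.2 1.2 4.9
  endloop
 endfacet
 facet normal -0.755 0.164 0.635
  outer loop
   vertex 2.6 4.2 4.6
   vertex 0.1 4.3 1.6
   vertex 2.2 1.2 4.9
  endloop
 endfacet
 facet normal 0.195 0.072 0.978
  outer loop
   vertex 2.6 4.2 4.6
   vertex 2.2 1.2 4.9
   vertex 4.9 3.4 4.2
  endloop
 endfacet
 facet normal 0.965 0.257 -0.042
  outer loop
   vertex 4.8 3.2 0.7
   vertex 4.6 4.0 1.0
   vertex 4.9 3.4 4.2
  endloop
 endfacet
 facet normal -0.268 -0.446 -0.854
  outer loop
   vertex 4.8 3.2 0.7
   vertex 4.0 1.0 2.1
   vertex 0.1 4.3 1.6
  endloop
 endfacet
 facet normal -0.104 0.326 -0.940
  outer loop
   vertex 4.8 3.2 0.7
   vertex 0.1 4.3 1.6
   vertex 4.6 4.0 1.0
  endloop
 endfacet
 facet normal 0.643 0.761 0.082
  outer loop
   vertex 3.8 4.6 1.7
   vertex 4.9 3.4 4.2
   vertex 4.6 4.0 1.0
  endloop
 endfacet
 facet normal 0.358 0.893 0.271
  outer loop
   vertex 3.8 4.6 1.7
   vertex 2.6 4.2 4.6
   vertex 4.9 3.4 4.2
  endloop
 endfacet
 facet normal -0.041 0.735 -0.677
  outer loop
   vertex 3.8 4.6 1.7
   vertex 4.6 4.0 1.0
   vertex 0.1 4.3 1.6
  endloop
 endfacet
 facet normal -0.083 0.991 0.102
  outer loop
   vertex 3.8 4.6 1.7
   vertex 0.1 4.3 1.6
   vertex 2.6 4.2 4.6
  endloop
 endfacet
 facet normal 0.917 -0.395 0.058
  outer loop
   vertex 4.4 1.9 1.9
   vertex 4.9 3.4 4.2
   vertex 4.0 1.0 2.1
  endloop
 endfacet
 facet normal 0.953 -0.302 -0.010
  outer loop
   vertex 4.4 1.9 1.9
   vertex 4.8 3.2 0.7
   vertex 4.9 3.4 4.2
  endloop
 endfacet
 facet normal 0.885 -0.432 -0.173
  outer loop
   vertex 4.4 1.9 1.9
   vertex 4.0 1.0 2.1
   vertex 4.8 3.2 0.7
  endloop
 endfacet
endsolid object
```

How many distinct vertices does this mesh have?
9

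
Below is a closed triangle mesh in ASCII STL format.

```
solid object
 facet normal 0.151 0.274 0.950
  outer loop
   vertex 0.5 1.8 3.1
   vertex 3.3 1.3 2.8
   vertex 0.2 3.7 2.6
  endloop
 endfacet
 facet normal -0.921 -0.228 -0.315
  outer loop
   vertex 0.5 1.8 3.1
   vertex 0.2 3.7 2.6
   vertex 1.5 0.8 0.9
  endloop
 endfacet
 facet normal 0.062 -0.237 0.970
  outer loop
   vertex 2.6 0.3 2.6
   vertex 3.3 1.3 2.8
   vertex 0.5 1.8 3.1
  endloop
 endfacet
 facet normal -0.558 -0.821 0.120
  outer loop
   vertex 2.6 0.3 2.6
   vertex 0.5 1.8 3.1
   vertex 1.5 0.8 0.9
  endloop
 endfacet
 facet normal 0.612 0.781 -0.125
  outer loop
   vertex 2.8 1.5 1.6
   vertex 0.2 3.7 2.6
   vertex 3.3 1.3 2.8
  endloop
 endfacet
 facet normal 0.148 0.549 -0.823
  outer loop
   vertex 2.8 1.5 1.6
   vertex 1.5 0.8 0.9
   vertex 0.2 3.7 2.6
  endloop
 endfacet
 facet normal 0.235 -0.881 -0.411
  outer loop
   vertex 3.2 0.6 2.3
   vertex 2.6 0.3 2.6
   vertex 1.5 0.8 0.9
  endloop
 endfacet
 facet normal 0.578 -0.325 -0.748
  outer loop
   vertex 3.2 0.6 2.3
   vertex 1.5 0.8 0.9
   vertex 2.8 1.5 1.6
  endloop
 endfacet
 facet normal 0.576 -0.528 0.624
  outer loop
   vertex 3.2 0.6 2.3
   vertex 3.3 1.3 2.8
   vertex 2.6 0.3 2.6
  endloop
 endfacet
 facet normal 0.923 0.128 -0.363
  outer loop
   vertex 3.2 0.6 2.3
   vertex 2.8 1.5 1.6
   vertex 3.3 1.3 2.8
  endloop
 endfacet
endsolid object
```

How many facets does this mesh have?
10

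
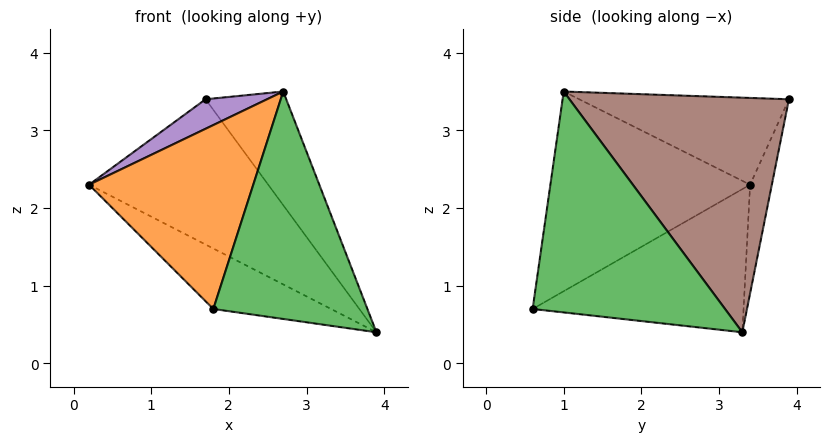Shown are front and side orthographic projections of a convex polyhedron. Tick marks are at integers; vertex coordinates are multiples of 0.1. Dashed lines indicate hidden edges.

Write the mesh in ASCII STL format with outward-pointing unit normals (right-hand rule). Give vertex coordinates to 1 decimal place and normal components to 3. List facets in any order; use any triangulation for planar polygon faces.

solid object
 facet normal -0.438 0.244 -0.865
  outer loop
   vertex 1.8 0.6 0.7
   vertex 0.2 3.4 2.3
   vertex 3.9 3.3 0.4
  endloop
 endfacet
 facet normal -0.732 -0.601 0.321
  outer loop
   vertex 2.7 1.0 3.5
   vertex 0.2 3.4 2.3
   vertex 1.8 0.6 0.7
  endloop
 endfacet
 facet normal 0.771 -0.617 -0.160
  outer loop
   vertex 2.7 1.0 3.5
   vertex 1.8 0.6 0.7
   vertex 3.9 3.3 0.4
  endloop
 endfacet
 facet normal -0.116 0.954 -0.276
  outer loop
   vertex 1.7 3.9 3.4
   vertex 3.9 3.3 0.4
   vertex 0.2 3.4 2.3
  endloop
 endfacet
 facet normal -0.548 -0.161 0.821
  outer loop
   vertex 1.7 3.9 3.4
   vertex 0.2 3.4 2.3
   vertex 2.7 1.0 3.5
  endloop
 endfacet
 facet normal 0.798 0.293 0.527
  outer loop
   vertex 1.7 3.9 3.4
   vertex 2.7 1.0 3.5
   vertex 3.9 3.3 0.4
  endloop
 endfacet
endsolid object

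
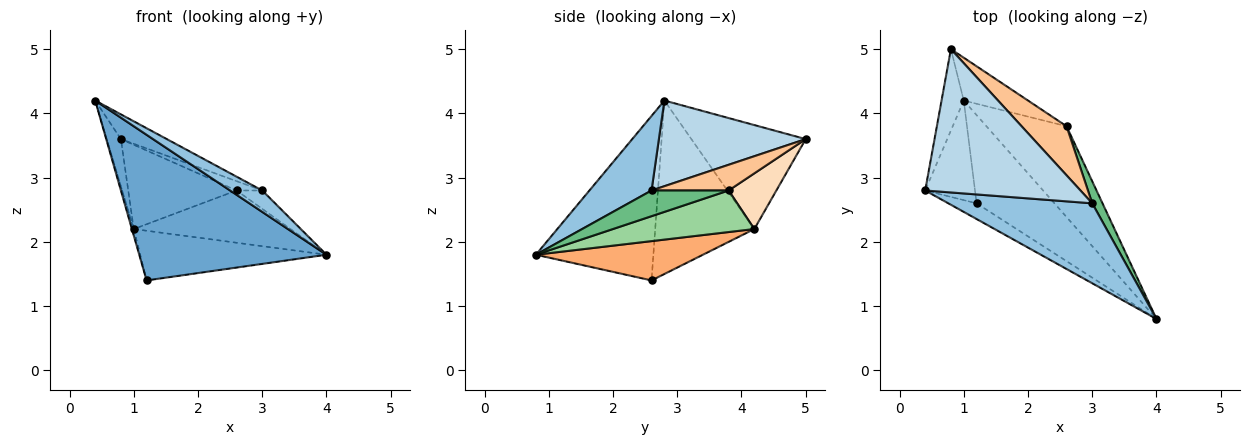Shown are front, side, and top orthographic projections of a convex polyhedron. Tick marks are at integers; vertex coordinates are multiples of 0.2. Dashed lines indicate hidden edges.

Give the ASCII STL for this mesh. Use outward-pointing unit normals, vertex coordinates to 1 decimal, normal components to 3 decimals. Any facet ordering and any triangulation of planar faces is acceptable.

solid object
 facet normal -0.529 -0.844 -0.091
  outer loop
   vertex 1.2 2.6 1.4
   vertex 4.0 0.8 1.8
   vertex 0.4 2.8 4.2
  endloop
 endfacet
 facet normal 0.447 -0.231 0.864
  outer loop
   vertex 3.0 2.6 2.8
   vertex 0.4 2.8 4.2
   vertex 4.0 0.8 1.8
  endloop
 endfacet
 facet normal 0.478 0.149 0.866
  outer loop
   vertex 3.0 2.6 2.8
   vertex 0.8 5.0 3.6
   vertex 0.4 2.8 4.2
  endloop
 endfacet
 facet normal -0.971 0.120 -0.207
  outer loop
   vertex 1.0 4.2 2.2
   vertex 0.4 2.8 4.2
   vertex 0.8 5.0 3.6
  endloop
 endfacet
 facet normal -0.961 0.018 -0.276
  outer loop
   vertex 1.0 4.2 2.2
   vertex 1.2 2.6 1.4
   vertex 0.4 2.8 4.2
  endloop
 endfacet
 facet normal 0.403 0.449 -0.798
  outer loop
   vertex 1.0 4.2 2.2
   vertex 4.0 0.8 1.8
   vertex 1.2 2.6 1.4
  endloop
 endfacet
 facet normal 0.489 0.163 0.857
  outer loop
   vertex 2.6 3.8 2.8
   vertex 0.8 5.0 3.6
   vertex 3.0 2.6 2.8
  endloop
 endfacet
 facet normal 0.366 0.830 -0.422
  outer loop
   vertex 2.6 3.8 2.8
   vertex 1.0 4.2 2.2
   vertex 0.8 5.0 3.6
  endloop
 endfacet
 facet normal 0.887 0.296 0.355
  outer loop
   vertex 2.6 3.8 2.8
   vertex 3.0 2.6 2.8
   vertex 4.0 0.8 1.8
  endloop
 endfacet
 facet normal 0.410 0.455 -0.790
  outer loop
   vertex 2.6 3.8 2.8
   vertex 4.0 0.8 1.8
   vertex 1.0 4.2 2.2
  endloop
 endfacet
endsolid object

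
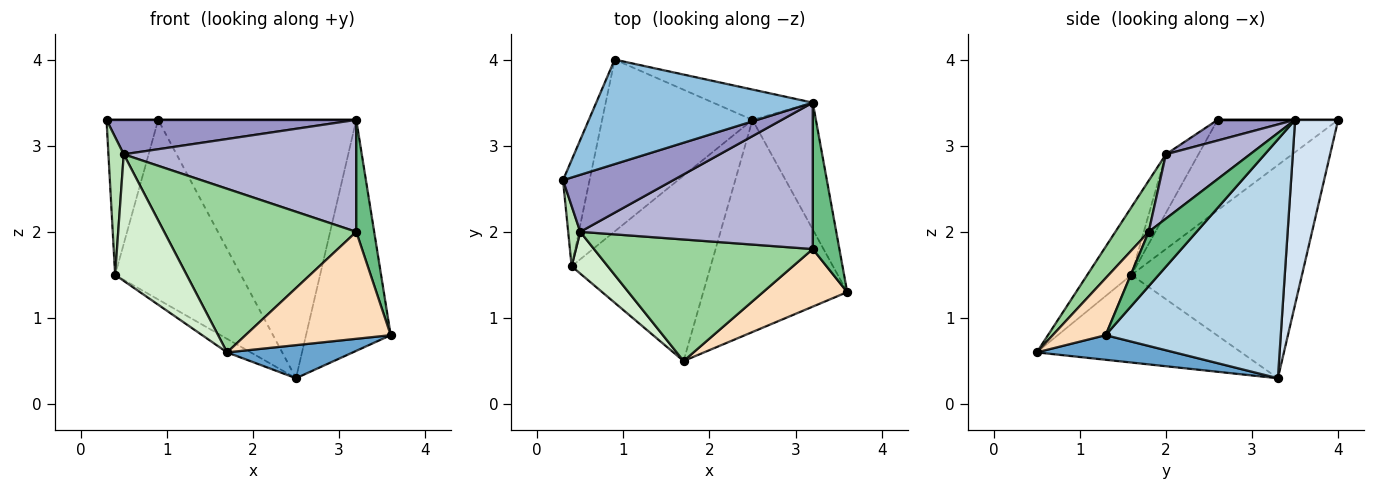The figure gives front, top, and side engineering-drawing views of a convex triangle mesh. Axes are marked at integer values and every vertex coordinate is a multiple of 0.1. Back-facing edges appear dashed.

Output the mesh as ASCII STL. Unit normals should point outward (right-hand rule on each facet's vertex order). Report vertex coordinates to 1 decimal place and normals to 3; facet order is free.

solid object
 facet normal 0.167 -0.152 -0.974
  outer loop
   vertex 1.7 0.5 0.6
   vertex 2.5 3.3 0.3
   vertex 3.6 1.3 0.8
  endloop
 endfacet
 facet normal 0.000 0.000 1.000
  outer loop
   vertex 3.2 3.5 3.3
   vertex 0.9 4.0 3.3
   vertex 0.3 2.6 3.3
  endloop
 endfacet
 facet normal 0.876 0.423 -0.233
  outer loop
   vertex 3.2 3.5 3.3
   vertex 3.6 1.3 0.8
   vertex 2.5 3.3 0.3
  endloop
 endfacet
 facet normal 0.211 0.971 -0.114
  outer loop
   vertex 3.2 3.5 3.3
   vertex 2.5 3.3 0.3
   vertex 0.9 4.0 3.3
  endloop
 endfacet
 facet normal -0.532 0.062 -0.844
  outer loop
   vertex 0.4 1.6 1.5
   vertex 2.5 3.3 0.3
   vertex 1.7 0.5 0.6
  endloop
 endfacet
 facet normal -0.887 0.380 -0.261
  outer loop
   vertex 0.4 1.6 1.5
   vertex 0.3 2.6 3.3
   vertex 0.9 4.0 3.3
  endloop
 endfacet
 facet normal -0.700 0.516 -0.494
  outer loop
   vertex 0.4 1.6 1.5
   vertex 0.9 4.0 3.3
   vertex 2.5 3.3 0.3
  endloop
 endfacet
 facet normal 0.306 -0.838 0.451
  outer loop
   vertex 3.2 1.8 2.0
   vertex 1.7 0.5 0.6
   vertex 3.6 1.3 0.8
  endloop
 endfacet
 facet normal 0.851 -0.319 0.417
  outer loop
   vertex 3.2 1.8 2.0
   vertex 3.6 1.3 0.8
   vertex 3.2 3.5 3.3
  endloop
 endfacet
 facet normal 0.138 -0.795 0.591
  outer loop
   vertex 0.5 2.0 2.9
   vertex 1.7 0.5 0.6
   vertex 3.2 1.8 2.0
  endloop
 endfacet
 facet normal -0.890 -0.419 0.183
  outer loop
   vertex 0.5 2.0 2.9
   vertex 0.3 2.6 3.3
   vertex 0.4 1.6 1.5
  endloop
 endfacet
 facet normal -0.506 -0.819 0.270
  outer loop
   vertex 0.5 2.0 2.9
   vertex 0.4 1.6 1.5
   vertex 1.7 0.5 0.6
  endloop
 endfacet
 facet normal 0.158 -0.511 0.845
  outer loop
   vertex 0.5 2.0 2.9
   vertex 3.2 3.5 3.3
   vertex 0.3 2.6 3.3
  endloop
 endfacet
 facet normal 0.215 -0.593 0.776
  outer loop
   vertex 0.5 2.0 2.9
   vertex 3.2 1.8 2.0
   vertex 3.2 3.5 3.3
  endloop
 endfacet
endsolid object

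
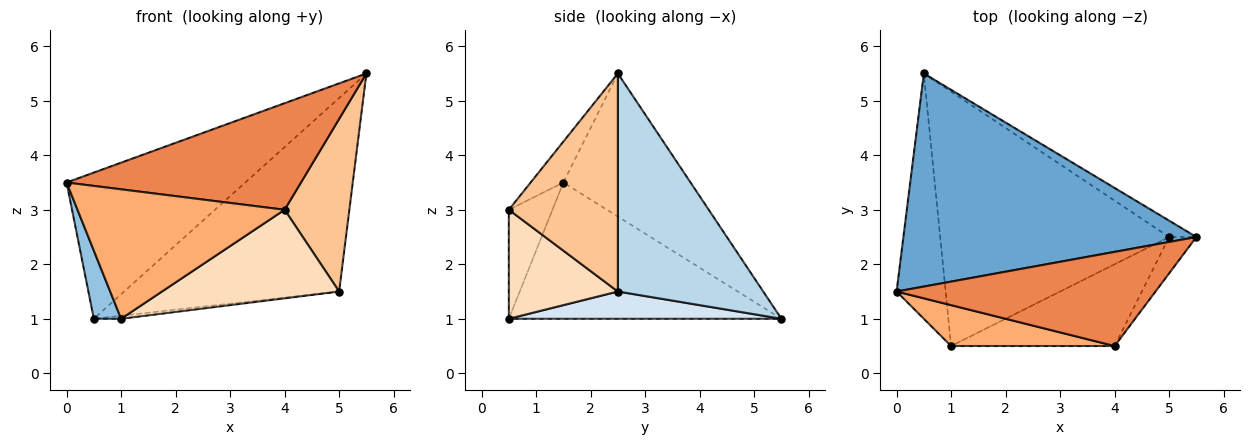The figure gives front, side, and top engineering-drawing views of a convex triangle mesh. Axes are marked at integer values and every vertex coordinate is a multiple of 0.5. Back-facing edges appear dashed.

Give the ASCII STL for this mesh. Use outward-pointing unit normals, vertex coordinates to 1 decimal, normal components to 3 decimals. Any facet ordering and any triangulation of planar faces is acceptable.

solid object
 facet normal -0.374 0.525 0.765
  outer loop
   vertex 0.5 5.5 1.0
   vertex 0.0 1.5 3.5
   vertex 5.5 2.5 5.5
  endloop
 endfacet
 facet normal -0.937 -0.094 -0.337
  outer loop
   vertex 1.0 0.5 1.0
   vertex 0.0 1.5 3.5
   vertex 0.5 5.5 1.0
  endloop
 endfacet
 facet normal 0.559 0.826 -0.070
  outer loop
   vertex 5.0 2.5 1.5
   vertex 0.5 5.5 1.0
   vertex 5.5 2.5 5.5
  endloop
 endfacet
 facet normal 0.118 0.012 -0.993
  outer loop
   vertex 5.0 2.5 1.5
   vertex 1.0 0.5 1.0
   vertex 0.5 5.5 1.0
  endloop
 endfacet
 facet normal -0.104 -0.745 0.659
  outer loop
   vertex 4.0 0.5 3.0
   vertex 5.5 2.5 5.5
   vertex 0.0 1.5 3.5
  endloop
 endfacet
 facet normal -0.197 -0.935 0.295
  outer loop
   vertex 4.0 0.5 3.0
   vertex 0.0 1.5 3.5
   vertex 1.0 0.5 1.0
  endloop
 endfacet
 facet normal 0.855 -0.508 -0.107
  outer loop
   vertex 4.0 0.5 3.0
   vertex 5.0 2.5 1.5
   vertex 5.5 2.5 5.5
  endloop
 endfacet
 facet normal 0.412 -0.670 -0.618
  outer loop
   vertex 4.0 0.5 3.0
   vertex 1.0 0.5 1.0
   vertex 5.0 2.5 1.5
  endloop
 endfacet
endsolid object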